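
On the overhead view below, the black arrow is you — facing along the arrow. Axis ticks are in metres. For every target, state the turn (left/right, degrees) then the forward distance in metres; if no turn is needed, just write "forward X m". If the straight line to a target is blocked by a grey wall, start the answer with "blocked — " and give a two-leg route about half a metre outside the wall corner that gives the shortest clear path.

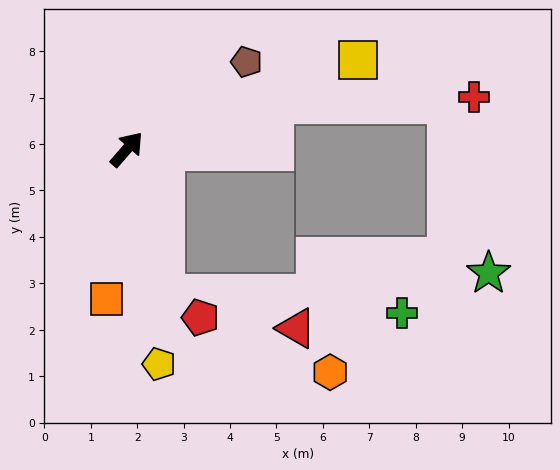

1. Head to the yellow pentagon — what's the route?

turn right 130°, forward 4.7 m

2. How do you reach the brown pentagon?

turn right 13°, forward 3.2 m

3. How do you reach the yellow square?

turn right 28°, forward 5.3 m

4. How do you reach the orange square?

turn right 147°, forward 3.3 m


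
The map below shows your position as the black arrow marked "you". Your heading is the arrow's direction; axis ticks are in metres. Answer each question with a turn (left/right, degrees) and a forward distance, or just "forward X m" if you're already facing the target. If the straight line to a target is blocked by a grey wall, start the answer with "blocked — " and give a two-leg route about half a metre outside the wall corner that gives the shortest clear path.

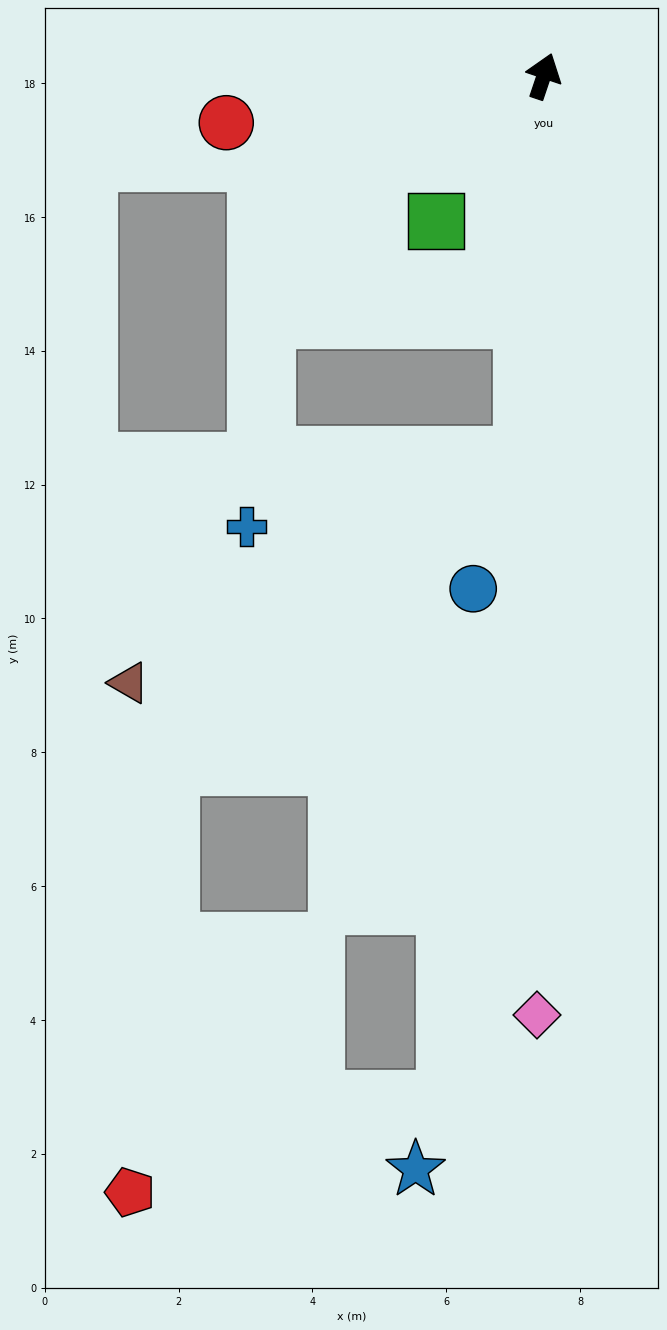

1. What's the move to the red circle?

turn left 117°, forward 4.8 m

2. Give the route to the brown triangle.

blocked — turn right 165°, forward 5.7 m, then turn right 56°, forward 6.8 m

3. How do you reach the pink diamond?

turn right 162°, forward 14.0 m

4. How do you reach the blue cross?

blocked — turn right 165°, forward 5.7 m, then turn right 72°, forward 4.3 m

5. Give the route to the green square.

turn left 162°, forward 2.7 m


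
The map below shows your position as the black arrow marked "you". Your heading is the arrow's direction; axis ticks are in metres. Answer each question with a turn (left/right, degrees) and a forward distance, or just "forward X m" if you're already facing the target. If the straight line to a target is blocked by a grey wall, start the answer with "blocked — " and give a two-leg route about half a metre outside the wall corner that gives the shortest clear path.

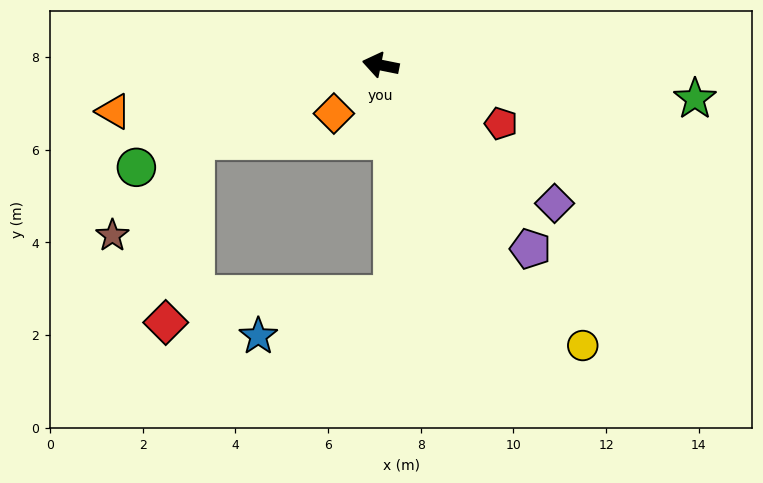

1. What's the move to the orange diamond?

turn left 57°, forward 1.5 m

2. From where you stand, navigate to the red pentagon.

turn left 165°, forward 2.9 m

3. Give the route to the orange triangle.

turn left 21°, forward 5.9 m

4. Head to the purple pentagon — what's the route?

turn left 141°, forward 5.1 m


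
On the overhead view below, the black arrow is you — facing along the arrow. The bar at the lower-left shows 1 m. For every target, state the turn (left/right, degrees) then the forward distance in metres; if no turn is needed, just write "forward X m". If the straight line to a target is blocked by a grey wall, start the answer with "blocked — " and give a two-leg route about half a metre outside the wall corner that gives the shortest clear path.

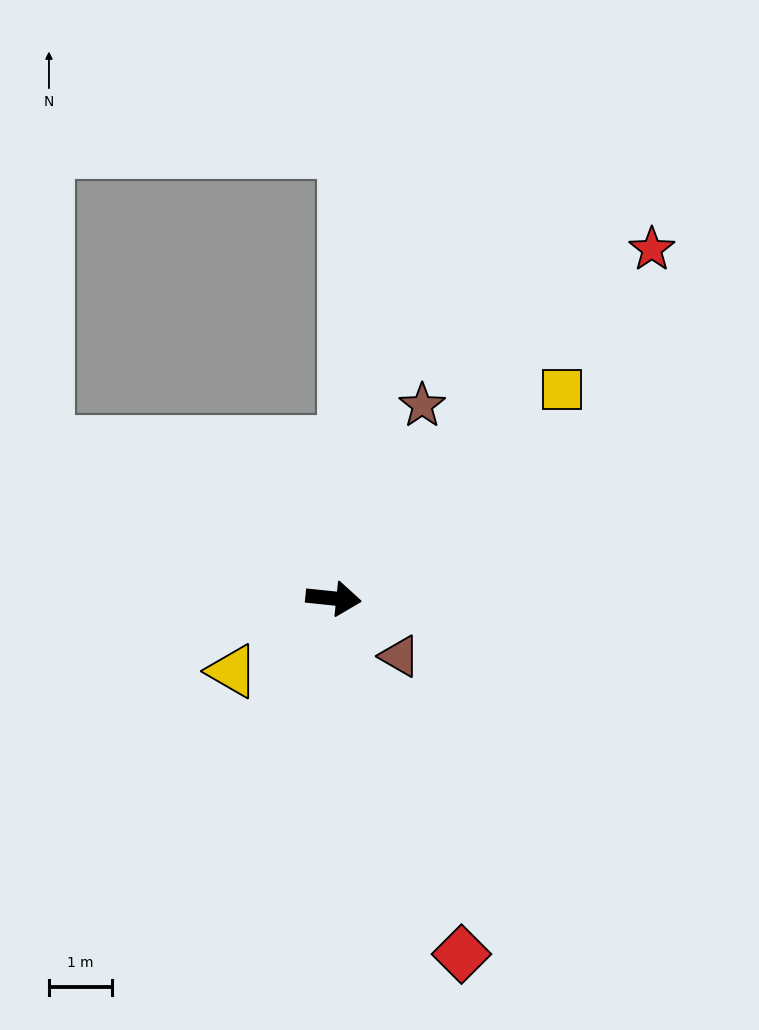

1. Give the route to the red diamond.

turn right 64°, forward 6.0 m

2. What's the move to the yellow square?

turn left 48°, forward 4.9 m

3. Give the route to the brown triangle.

turn right 35°, forward 1.4 m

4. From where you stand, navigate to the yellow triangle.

turn right 138°, forward 2.0 m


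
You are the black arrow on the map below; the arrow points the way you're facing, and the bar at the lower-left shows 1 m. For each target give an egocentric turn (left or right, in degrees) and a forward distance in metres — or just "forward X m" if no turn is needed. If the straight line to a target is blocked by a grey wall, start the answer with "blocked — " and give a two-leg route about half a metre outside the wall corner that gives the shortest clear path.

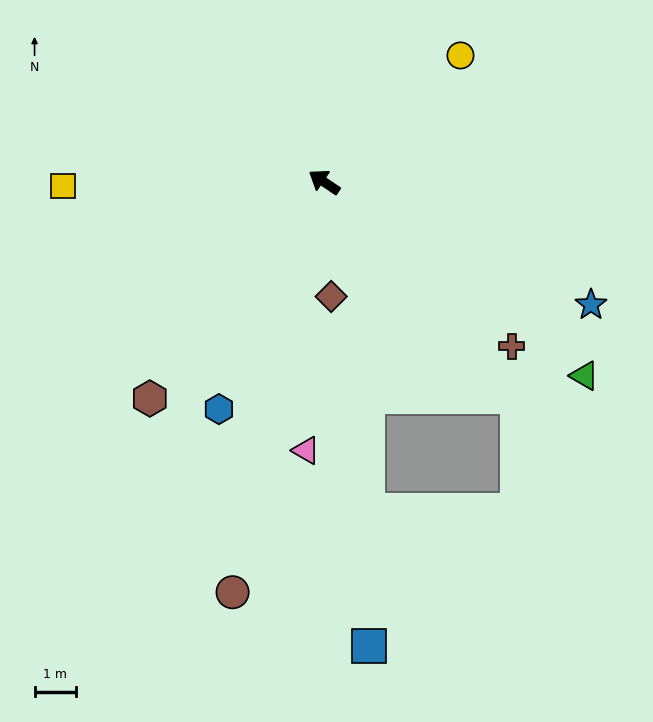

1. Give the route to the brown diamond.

turn left 128°, forward 2.8 m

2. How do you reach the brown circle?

turn left 111°, forward 10.3 m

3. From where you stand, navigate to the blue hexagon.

turn left 99°, forward 6.1 m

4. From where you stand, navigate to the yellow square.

turn left 35°, forward 6.4 m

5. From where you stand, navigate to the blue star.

turn right 171°, forward 7.2 m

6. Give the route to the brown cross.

turn left 173°, forward 6.1 m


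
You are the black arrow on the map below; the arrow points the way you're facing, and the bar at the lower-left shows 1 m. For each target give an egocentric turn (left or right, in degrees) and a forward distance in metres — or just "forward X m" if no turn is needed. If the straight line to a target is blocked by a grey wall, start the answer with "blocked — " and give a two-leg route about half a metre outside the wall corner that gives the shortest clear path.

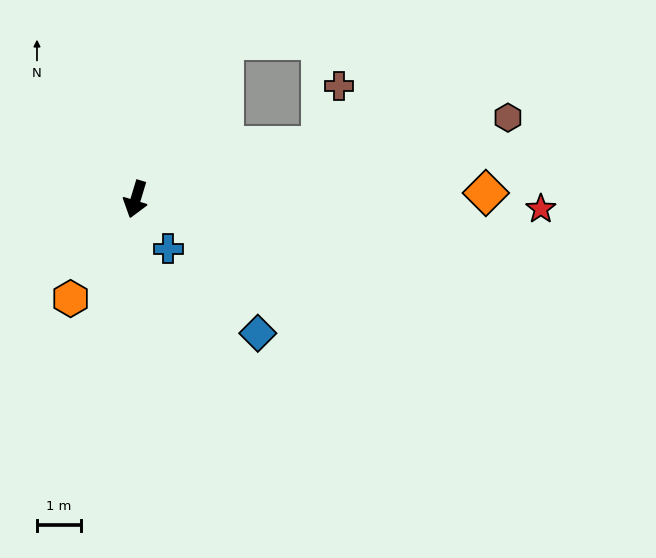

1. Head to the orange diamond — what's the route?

turn left 108°, forward 7.9 m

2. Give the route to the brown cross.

blocked — turn left 123°, forward 4.4 m, then turn left 56°, forward 1.4 m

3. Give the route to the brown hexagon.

turn left 119°, forward 8.6 m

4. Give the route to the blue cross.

turn left 50°, forward 1.3 m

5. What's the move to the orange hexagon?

turn right 16°, forward 2.7 m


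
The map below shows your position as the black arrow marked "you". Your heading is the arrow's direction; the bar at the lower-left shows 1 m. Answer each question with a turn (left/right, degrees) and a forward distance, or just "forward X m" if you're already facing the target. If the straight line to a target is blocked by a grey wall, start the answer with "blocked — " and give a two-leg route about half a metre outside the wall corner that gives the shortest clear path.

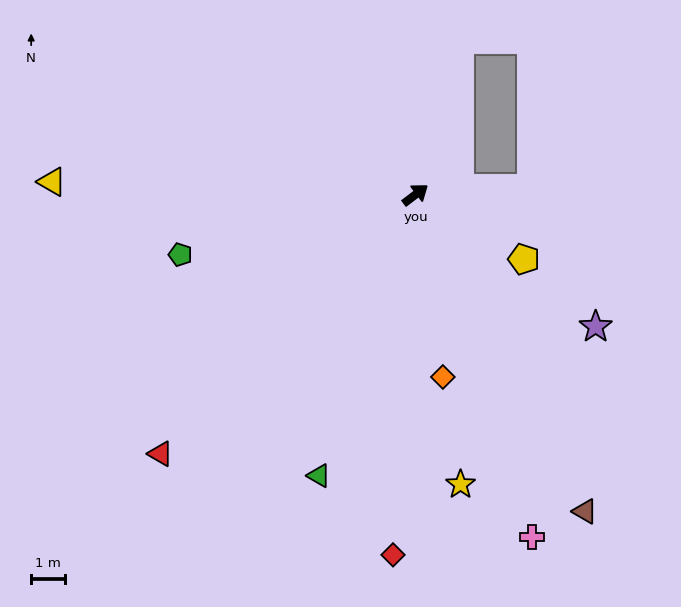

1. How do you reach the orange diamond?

turn right 119°, forward 5.4 m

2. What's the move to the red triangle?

turn right 172°, forward 10.6 m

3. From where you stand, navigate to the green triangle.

turn right 146°, forward 8.7 m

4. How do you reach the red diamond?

turn right 131°, forward 10.6 m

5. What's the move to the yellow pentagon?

turn right 68°, forward 3.7 m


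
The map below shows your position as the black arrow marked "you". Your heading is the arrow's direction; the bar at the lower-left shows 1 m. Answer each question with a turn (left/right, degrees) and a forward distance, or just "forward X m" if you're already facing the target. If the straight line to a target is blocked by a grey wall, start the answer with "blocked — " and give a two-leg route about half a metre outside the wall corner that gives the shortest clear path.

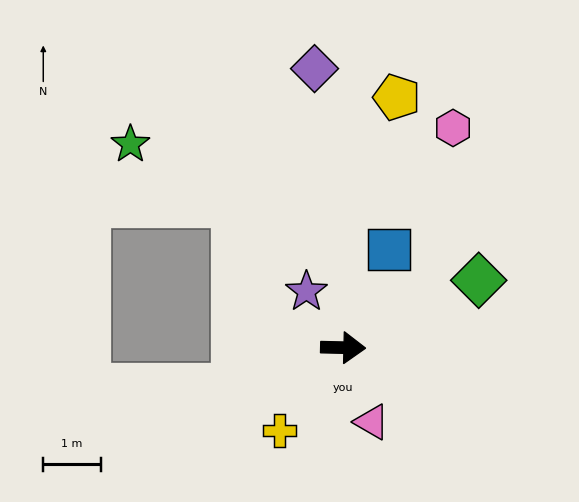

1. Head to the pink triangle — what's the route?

turn right 68°, forward 1.4 m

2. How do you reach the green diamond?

turn left 28°, forward 2.6 m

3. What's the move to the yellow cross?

turn right 126°, forward 1.8 m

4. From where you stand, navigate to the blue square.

turn left 66°, forward 1.9 m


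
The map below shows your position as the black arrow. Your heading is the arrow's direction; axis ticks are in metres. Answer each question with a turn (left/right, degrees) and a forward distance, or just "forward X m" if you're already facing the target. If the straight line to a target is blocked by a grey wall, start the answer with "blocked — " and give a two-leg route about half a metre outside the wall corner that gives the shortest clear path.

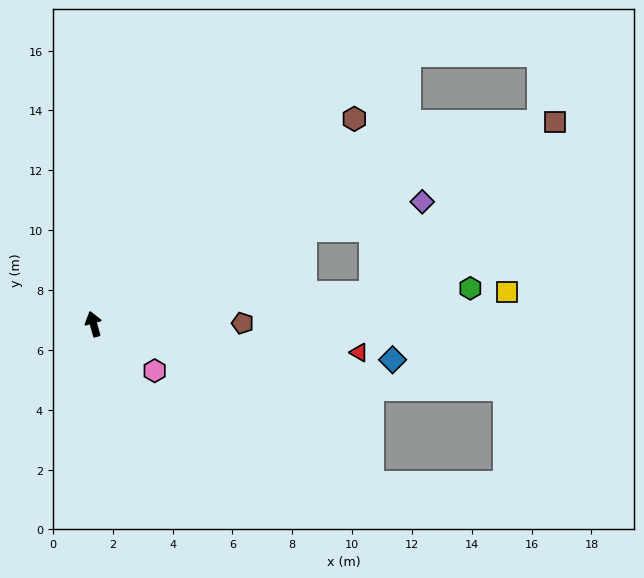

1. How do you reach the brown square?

turn right 82°, forward 16.8 m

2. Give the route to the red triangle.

turn right 112°, forward 8.9 m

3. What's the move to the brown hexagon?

turn right 67°, forward 11.1 m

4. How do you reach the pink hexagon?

turn right 143°, forward 2.6 m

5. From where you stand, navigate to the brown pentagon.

turn right 105°, forward 5.0 m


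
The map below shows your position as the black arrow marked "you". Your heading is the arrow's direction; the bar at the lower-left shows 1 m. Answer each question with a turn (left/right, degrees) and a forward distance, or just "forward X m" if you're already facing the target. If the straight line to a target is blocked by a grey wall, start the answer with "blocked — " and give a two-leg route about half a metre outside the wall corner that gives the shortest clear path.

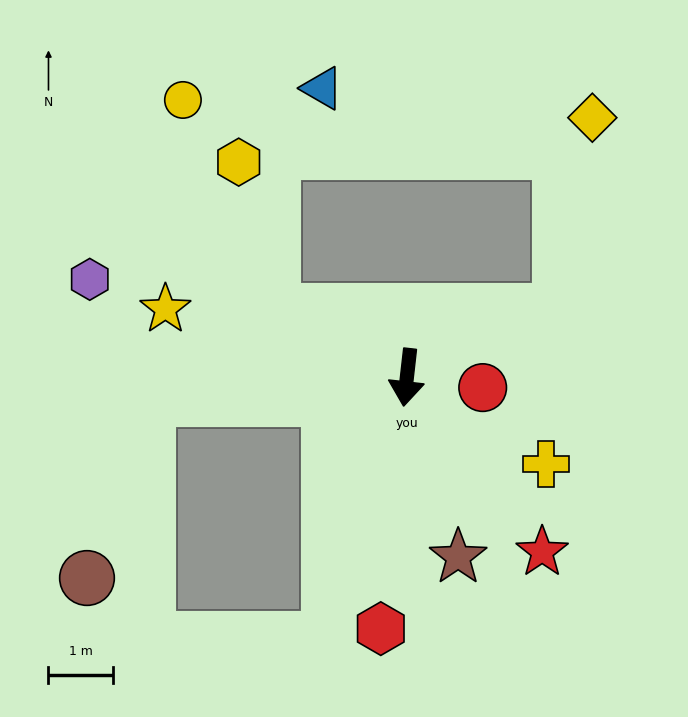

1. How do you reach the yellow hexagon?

blocked — turn right 110°, forward 2.3 m, then turn right 50°, forward 2.4 m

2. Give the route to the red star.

turn left 44°, forward 3.4 m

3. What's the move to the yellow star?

turn right 99°, forward 3.9 m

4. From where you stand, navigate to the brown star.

turn left 22°, forward 2.9 m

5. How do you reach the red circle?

turn left 89°, forward 1.2 m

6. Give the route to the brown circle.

blocked — turn right 79°, forward 4.0 m, then turn left 67°, forward 2.9 m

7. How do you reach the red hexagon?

forward 3.9 m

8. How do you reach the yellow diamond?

blocked — turn left 120°, forward 2.6 m, then turn left 57°, forward 3.0 m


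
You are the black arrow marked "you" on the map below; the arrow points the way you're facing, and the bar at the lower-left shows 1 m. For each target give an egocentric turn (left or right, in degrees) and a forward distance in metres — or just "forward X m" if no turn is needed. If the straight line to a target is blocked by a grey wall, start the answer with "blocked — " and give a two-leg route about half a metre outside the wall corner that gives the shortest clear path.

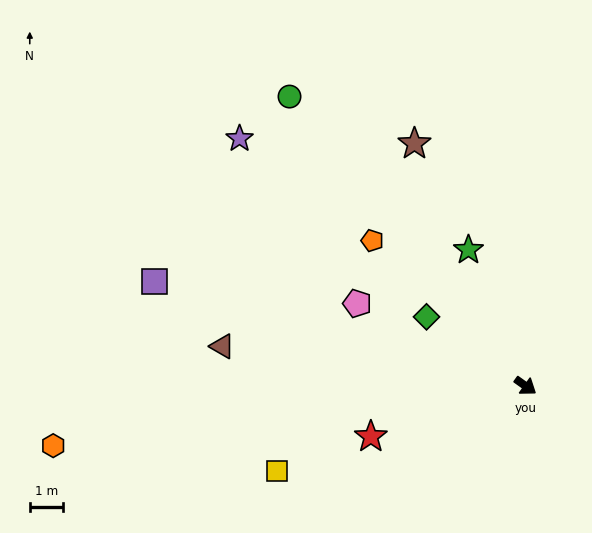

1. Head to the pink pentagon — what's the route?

turn right 171°, forward 5.6 m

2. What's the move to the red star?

turn right 126°, forward 4.8 m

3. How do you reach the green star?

turn left 148°, forward 4.4 m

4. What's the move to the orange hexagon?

turn right 137°, forward 14.2 m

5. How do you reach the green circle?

turn left 165°, forward 11.1 m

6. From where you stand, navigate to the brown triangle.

turn right 152°, forward 9.1 m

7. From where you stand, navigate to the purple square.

turn right 160°, forward 11.5 m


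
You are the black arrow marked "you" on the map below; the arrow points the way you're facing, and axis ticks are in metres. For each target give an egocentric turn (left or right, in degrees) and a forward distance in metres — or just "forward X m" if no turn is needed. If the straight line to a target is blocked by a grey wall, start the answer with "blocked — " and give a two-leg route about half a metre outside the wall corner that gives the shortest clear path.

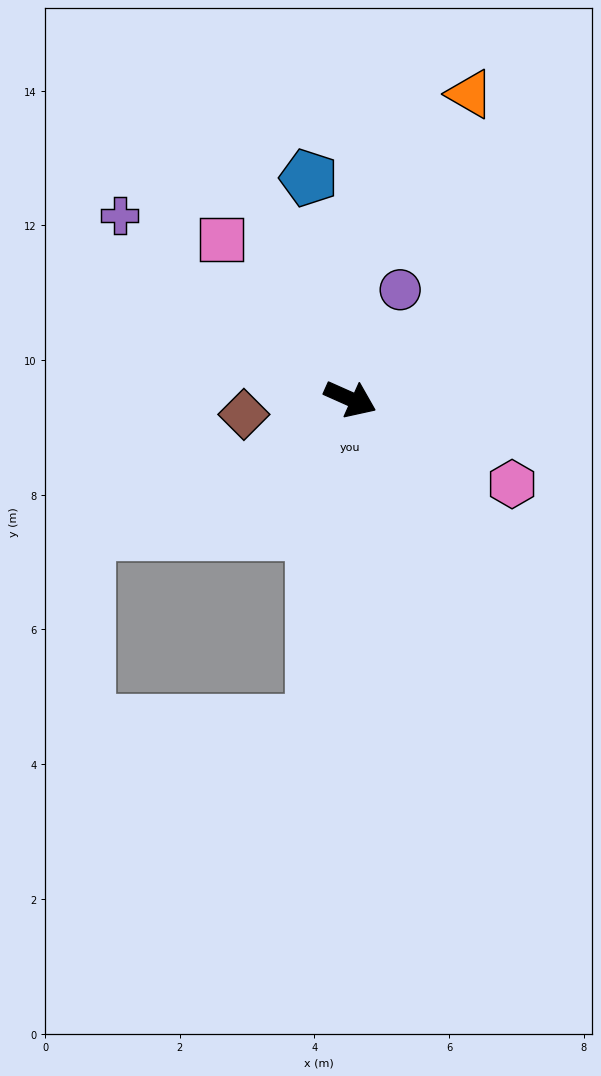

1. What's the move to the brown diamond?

turn right 148°, forward 1.6 m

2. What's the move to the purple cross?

turn left 165°, forward 4.4 m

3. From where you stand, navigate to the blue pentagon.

turn left 125°, forward 3.3 m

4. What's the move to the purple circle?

turn left 90°, forward 1.8 m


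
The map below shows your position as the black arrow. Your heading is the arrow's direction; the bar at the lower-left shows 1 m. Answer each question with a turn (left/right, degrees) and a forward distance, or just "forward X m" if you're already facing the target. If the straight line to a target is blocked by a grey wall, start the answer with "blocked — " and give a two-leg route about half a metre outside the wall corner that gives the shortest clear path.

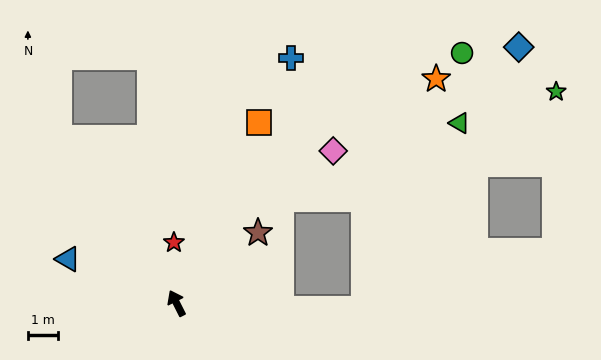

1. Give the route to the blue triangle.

turn left 41°, forward 3.9 m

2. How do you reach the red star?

turn right 24°, forward 2.0 m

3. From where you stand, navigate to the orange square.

turn right 51°, forward 6.6 m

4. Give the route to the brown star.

turn right 76°, forward 3.6 m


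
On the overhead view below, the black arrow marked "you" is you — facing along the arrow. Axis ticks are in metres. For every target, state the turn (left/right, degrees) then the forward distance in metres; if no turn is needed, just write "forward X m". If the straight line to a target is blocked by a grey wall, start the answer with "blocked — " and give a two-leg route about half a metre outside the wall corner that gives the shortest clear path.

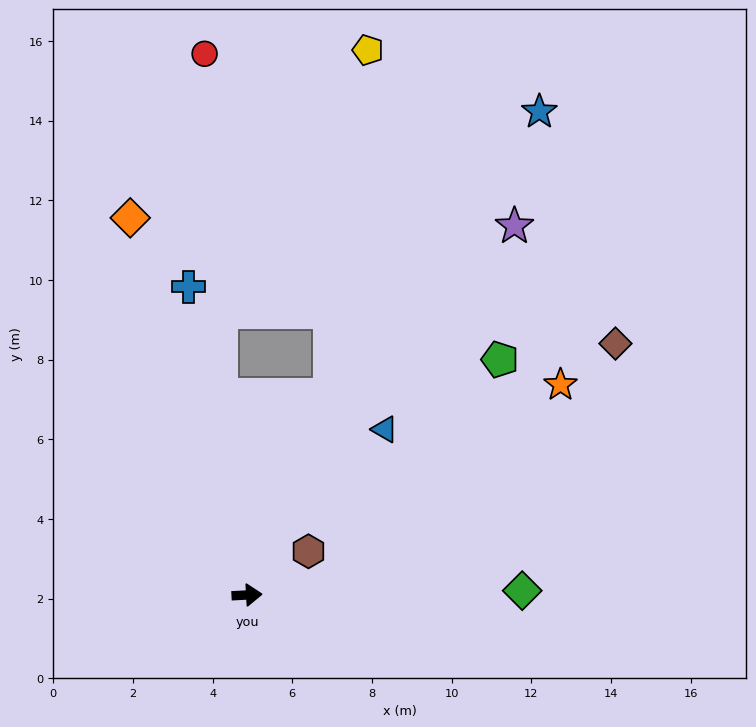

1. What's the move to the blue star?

turn left 56°, forward 14.2 m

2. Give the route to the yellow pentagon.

blocked — turn left 64°, forward 5.4 m, then turn left 17°, forward 8.7 m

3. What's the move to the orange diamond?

turn left 104°, forward 9.9 m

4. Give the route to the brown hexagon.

turn left 32°, forward 1.9 m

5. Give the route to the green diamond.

turn right 2°, forward 6.9 m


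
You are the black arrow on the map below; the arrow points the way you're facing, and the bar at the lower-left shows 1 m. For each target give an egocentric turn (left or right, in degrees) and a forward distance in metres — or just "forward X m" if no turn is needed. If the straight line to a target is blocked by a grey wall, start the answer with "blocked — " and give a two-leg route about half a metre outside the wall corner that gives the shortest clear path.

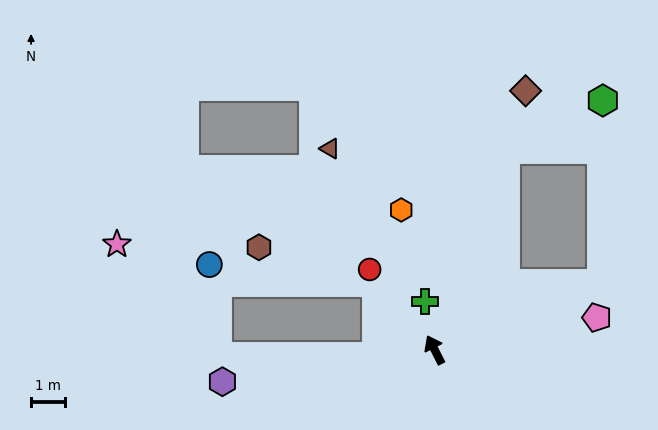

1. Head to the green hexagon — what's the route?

blocked — turn right 47°, forward 6.3 m, then turn right 43°, forward 3.2 m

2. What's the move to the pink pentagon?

turn right 106°, forward 4.9 m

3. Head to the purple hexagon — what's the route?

turn left 72°, forward 6.4 m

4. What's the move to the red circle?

turn left 12°, forward 3.1 m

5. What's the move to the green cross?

turn right 16°, forward 1.5 m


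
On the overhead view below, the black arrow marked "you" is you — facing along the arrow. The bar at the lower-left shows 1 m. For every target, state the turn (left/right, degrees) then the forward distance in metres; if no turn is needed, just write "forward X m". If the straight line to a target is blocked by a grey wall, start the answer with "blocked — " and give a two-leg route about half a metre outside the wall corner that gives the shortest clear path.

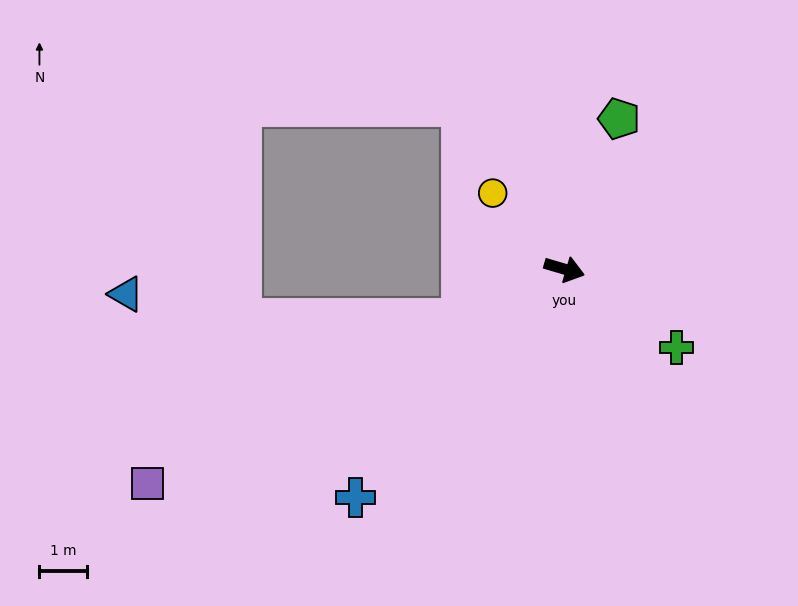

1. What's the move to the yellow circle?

turn left 150°, forward 2.2 m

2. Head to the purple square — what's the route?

turn right 136°, forward 9.9 m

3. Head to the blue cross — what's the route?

turn right 116°, forward 6.5 m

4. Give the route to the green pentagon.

turn left 86°, forward 3.4 m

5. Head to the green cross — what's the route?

turn right 18°, forward 2.9 m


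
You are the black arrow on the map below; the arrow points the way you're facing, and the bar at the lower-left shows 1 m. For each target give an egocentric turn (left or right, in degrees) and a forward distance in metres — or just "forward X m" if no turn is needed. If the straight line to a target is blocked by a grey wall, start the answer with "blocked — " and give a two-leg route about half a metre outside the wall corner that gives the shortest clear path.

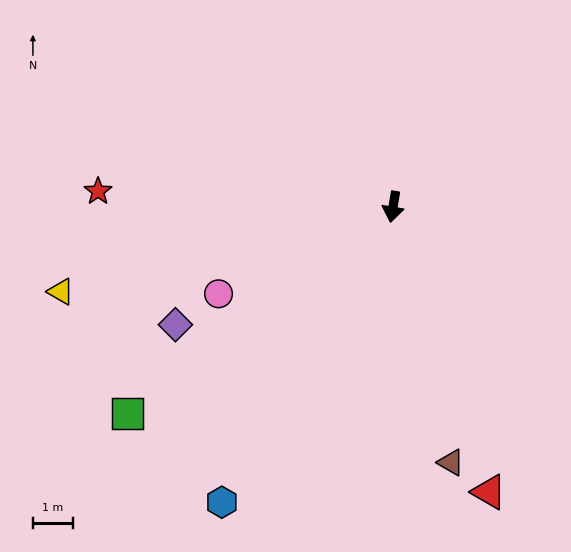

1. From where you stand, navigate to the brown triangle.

turn left 22°, forward 6.5 m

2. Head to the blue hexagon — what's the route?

turn right 21°, forward 8.5 m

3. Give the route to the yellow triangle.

turn right 66°, forward 8.5 m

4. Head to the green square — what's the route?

turn right 43°, forward 8.4 m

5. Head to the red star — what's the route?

turn right 84°, forward 7.4 m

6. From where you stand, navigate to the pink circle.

turn right 54°, forward 4.9 m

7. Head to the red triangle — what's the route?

turn left 28°, forward 7.5 m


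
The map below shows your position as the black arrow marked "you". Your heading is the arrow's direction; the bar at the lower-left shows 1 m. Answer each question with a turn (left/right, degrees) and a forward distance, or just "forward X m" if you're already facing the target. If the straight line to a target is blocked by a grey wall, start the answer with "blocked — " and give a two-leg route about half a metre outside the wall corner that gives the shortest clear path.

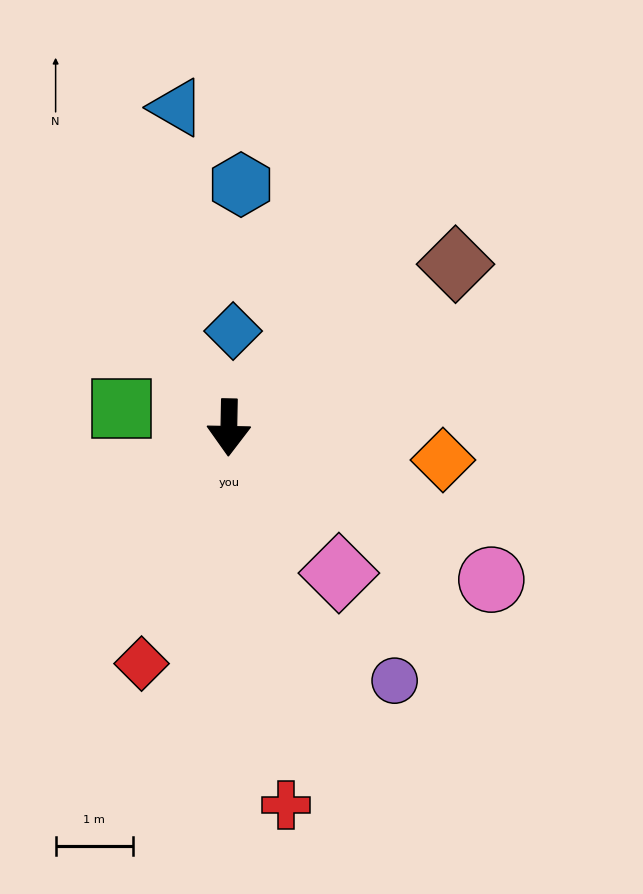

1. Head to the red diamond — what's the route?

turn right 19°, forward 3.2 m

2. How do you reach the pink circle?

turn left 61°, forward 3.9 m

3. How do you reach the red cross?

turn left 10°, forward 4.9 m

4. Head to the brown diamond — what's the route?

turn left 127°, forward 3.6 m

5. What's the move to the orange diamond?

turn left 82°, forward 2.8 m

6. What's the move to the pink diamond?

turn left 38°, forward 2.4 m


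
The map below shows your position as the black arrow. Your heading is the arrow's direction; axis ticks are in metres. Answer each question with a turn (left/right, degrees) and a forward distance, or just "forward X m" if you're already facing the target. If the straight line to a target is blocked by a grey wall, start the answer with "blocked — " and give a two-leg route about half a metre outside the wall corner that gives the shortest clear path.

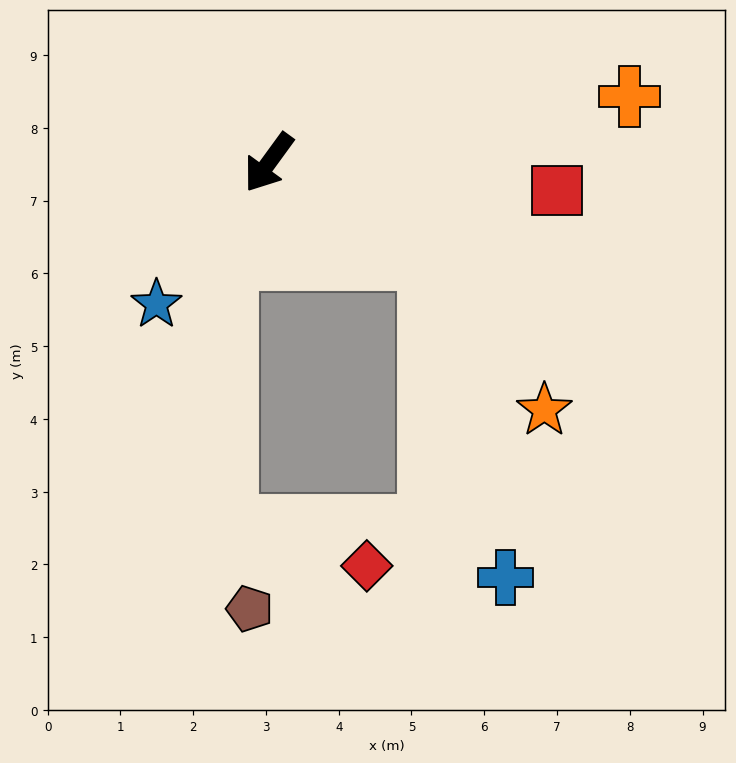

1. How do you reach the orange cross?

turn left 136°, forward 5.0 m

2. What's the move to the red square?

turn left 121°, forward 4.0 m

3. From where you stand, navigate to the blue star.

turn right 2°, forward 2.5 m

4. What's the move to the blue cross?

blocked — turn left 95°, forward 2.6 m, then turn right 45°, forward 4.5 m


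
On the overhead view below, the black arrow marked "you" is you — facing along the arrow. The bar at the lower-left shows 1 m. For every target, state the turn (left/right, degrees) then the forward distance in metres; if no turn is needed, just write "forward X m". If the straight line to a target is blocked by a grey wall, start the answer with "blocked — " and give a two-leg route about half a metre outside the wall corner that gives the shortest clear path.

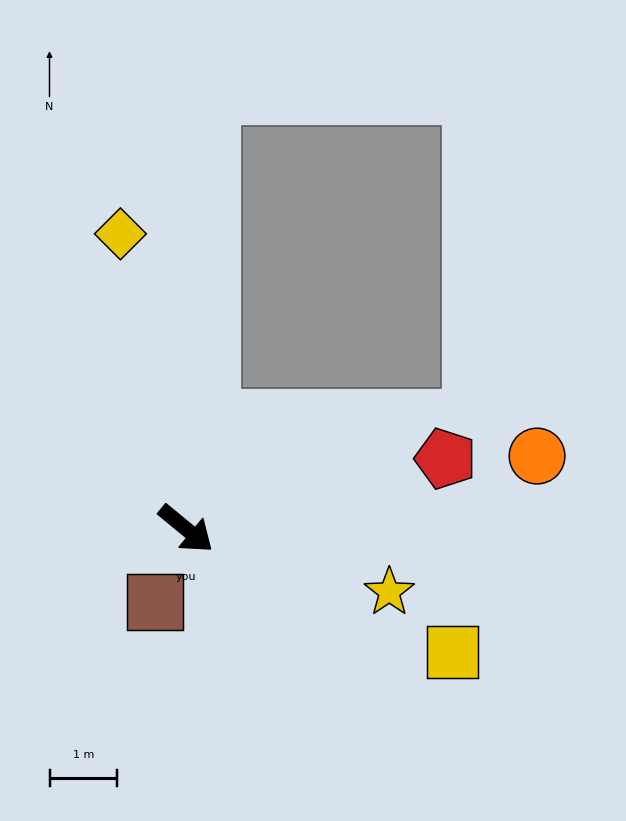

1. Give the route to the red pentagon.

turn left 55°, forward 4.0 m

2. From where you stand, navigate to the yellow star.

turn left 22°, forward 3.1 m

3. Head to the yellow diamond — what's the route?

turn left 142°, forward 4.5 m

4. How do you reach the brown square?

turn right 74°, forward 1.2 m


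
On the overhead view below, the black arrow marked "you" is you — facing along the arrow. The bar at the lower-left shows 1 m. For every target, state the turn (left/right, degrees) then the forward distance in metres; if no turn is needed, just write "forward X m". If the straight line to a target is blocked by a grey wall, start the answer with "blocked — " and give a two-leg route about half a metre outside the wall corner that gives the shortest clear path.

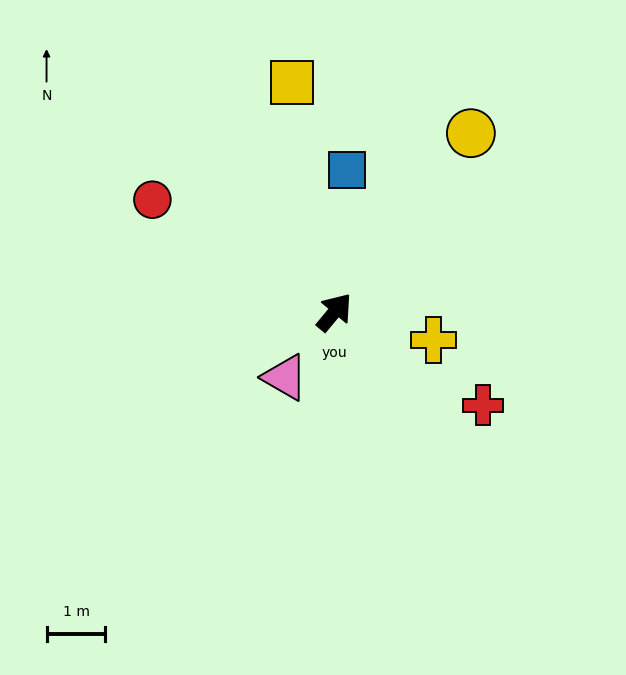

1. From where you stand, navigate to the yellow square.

turn left 50°, forward 4.0 m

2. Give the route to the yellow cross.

turn right 66°, forward 1.7 m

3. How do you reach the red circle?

turn left 98°, forward 3.6 m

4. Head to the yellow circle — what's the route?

turn left 2°, forward 3.8 m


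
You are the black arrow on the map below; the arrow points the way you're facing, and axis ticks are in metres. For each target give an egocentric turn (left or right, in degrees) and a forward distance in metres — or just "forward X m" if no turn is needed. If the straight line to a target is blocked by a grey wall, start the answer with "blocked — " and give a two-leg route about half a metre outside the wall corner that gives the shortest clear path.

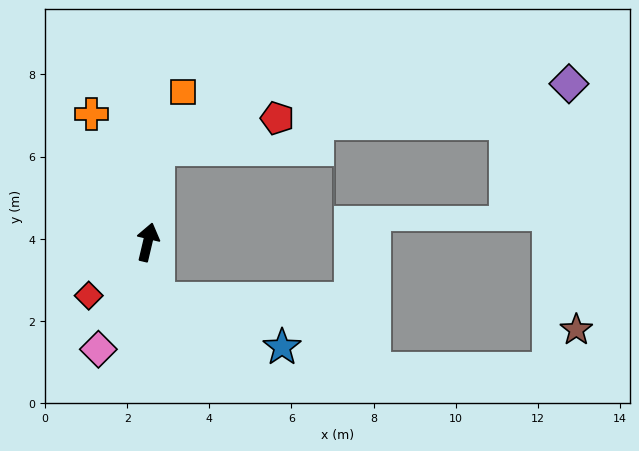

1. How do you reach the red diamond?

turn left 145°, forward 1.9 m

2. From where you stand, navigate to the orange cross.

turn left 37°, forward 3.4 m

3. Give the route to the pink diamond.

turn left 169°, forward 2.9 m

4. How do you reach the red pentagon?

blocked — turn left 7°, forward 2.3 m, then turn right 69°, forward 3.0 m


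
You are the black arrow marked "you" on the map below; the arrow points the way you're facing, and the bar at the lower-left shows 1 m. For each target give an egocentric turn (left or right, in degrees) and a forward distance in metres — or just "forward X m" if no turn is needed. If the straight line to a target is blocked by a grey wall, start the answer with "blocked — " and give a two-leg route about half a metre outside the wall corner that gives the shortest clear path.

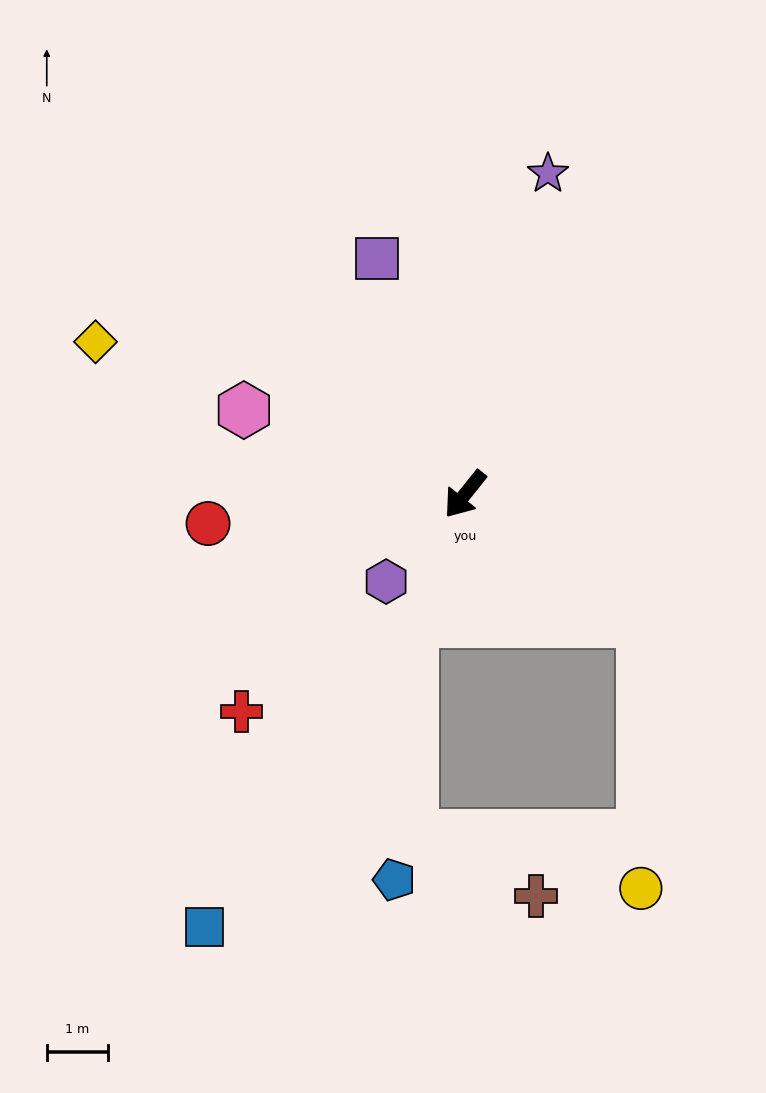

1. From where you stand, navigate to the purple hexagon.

turn right 3°, forward 1.9 m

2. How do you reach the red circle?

turn right 45°, forward 4.2 m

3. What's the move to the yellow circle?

blocked — turn left 93°, forward 3.6 m, then turn right 55°, forward 4.4 m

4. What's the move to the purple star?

turn right 156°, forward 5.4 m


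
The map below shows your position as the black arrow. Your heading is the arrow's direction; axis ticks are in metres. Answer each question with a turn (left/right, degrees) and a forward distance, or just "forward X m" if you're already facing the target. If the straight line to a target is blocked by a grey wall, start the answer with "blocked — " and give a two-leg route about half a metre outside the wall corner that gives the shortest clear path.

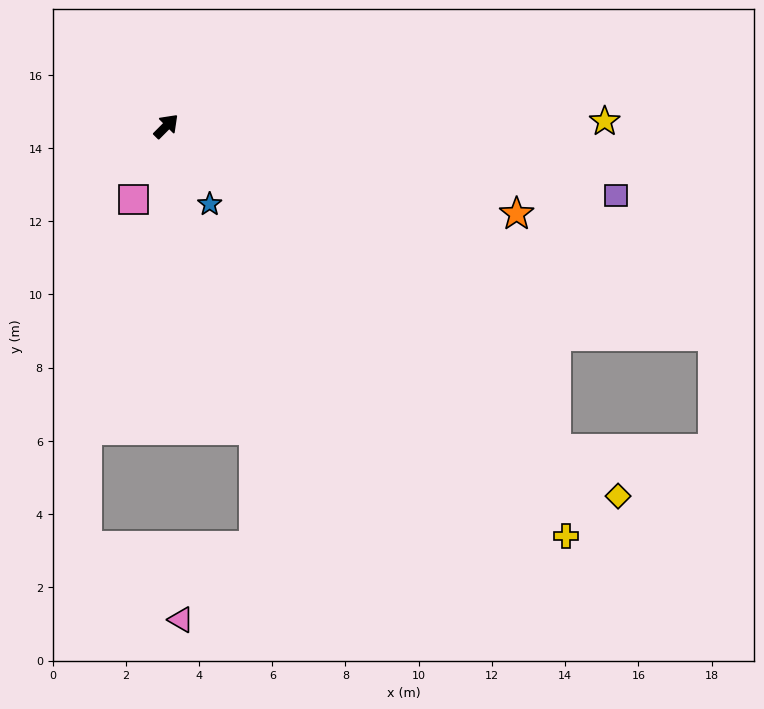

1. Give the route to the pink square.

turn right 159°, forward 2.2 m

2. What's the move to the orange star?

turn right 59°, forward 9.9 m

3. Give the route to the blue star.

turn right 106°, forward 2.4 m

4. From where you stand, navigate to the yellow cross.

turn right 91°, forward 15.6 m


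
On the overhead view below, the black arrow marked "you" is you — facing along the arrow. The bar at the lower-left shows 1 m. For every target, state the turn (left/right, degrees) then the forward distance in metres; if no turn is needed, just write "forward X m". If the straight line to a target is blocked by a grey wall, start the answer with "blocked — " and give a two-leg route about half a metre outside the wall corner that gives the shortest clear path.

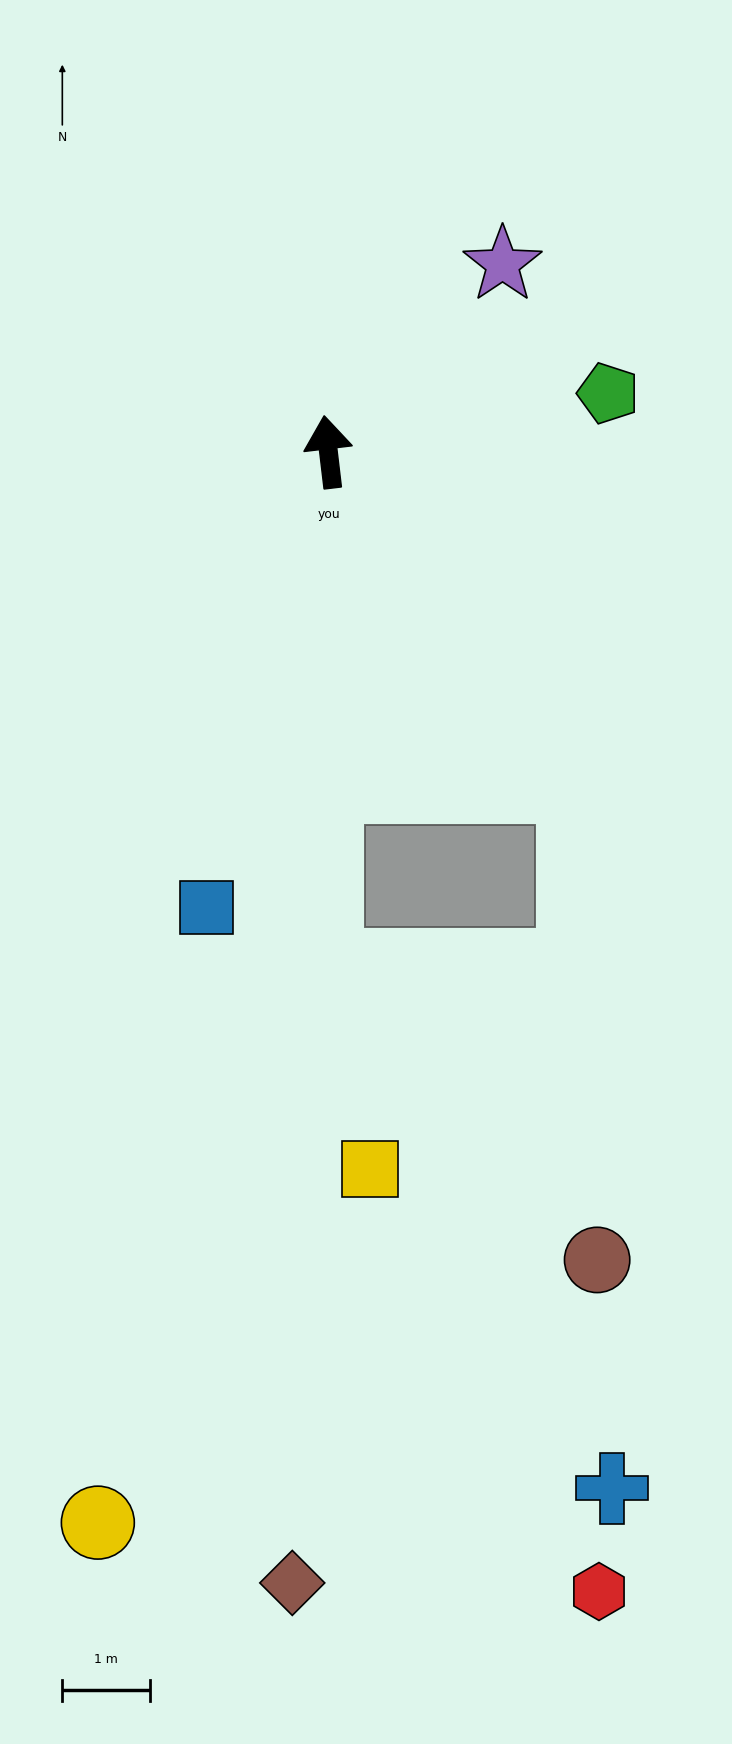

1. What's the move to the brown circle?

blocked — turn right 150°, forward 4.8 m, then turn right 34°, forward 5.4 m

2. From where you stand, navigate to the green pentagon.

turn right 85°, forward 3.3 m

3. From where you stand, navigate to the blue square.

turn left 158°, forward 5.4 m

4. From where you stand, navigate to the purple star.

turn right 50°, forward 2.9 m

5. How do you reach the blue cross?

blocked — turn left 173°, forward 5.9 m, then turn left 29°, forward 6.8 m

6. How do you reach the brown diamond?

turn left 171°, forward 13.0 m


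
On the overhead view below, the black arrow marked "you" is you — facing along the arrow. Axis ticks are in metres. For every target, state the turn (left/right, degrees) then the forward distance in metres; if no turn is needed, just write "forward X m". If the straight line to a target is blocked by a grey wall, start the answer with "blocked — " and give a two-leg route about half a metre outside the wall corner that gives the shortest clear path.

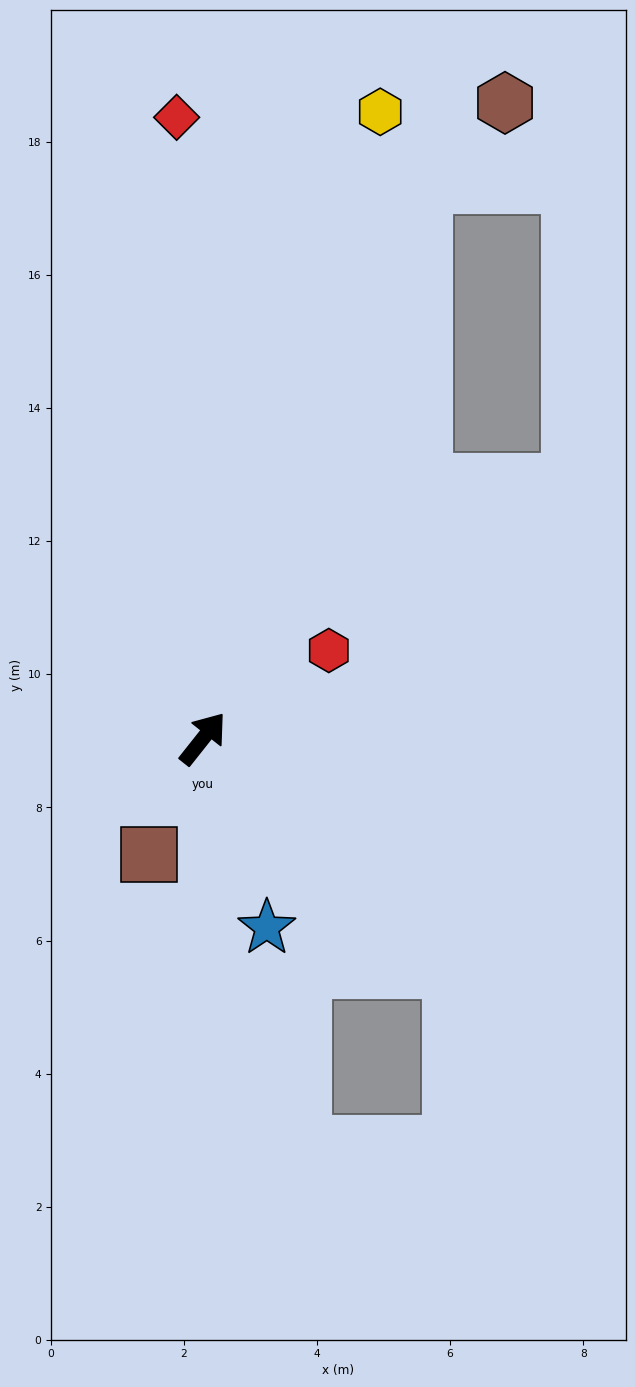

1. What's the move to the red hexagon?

turn right 17°, forward 2.3 m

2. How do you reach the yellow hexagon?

turn left 23°, forward 9.8 m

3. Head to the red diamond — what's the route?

turn left 41°, forward 9.3 m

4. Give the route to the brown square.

turn right 166°, forward 1.9 m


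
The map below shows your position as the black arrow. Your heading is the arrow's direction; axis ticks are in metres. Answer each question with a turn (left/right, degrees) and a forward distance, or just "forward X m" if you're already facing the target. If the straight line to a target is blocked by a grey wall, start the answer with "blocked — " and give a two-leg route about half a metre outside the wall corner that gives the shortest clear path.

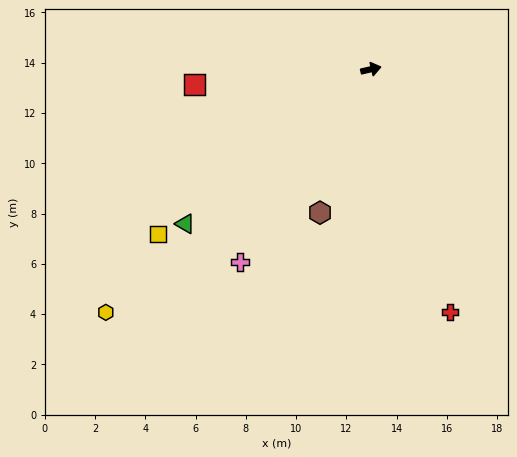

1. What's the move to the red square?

turn left 172°, forward 7.0 m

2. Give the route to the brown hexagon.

turn right 123°, forward 6.1 m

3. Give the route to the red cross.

turn right 85°, forward 10.2 m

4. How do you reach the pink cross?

turn right 137°, forward 9.3 m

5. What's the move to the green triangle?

turn right 153°, forward 9.6 m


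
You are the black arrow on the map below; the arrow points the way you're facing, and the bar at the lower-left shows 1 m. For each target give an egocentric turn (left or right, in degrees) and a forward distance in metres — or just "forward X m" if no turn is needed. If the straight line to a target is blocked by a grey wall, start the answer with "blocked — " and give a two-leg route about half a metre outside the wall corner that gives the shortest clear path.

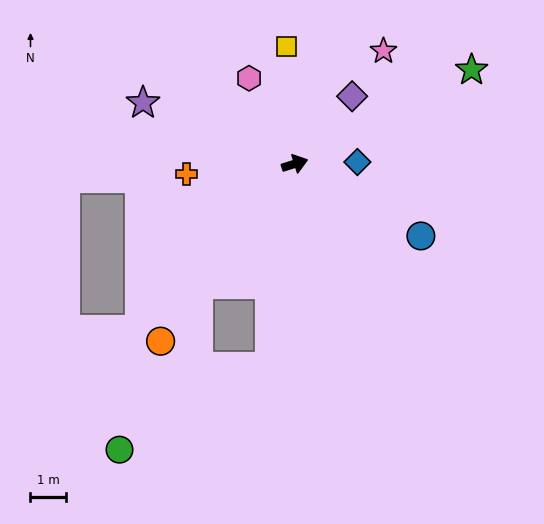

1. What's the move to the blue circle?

turn right 47°, forward 4.1 m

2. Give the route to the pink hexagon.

turn left 101°, forward 2.8 m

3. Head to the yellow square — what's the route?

turn left 77°, forward 3.3 m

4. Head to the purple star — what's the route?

turn left 141°, forward 4.7 m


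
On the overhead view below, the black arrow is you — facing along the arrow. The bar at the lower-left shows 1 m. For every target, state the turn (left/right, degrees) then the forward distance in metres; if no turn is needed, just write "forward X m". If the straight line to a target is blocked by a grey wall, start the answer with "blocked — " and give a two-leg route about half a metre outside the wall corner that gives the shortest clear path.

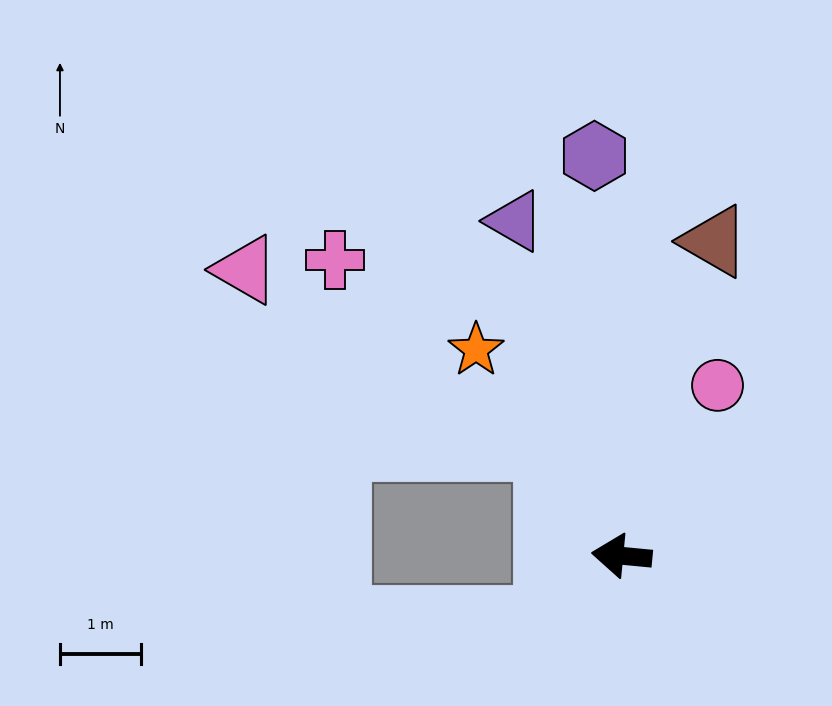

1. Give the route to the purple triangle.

turn right 67°, forward 4.3 m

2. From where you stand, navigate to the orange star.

turn right 49°, forward 3.1 m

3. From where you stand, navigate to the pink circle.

turn right 114°, forward 2.4 m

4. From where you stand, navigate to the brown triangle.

turn right 101°, forward 4.0 m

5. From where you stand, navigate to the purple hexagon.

turn right 81°, forward 4.9 m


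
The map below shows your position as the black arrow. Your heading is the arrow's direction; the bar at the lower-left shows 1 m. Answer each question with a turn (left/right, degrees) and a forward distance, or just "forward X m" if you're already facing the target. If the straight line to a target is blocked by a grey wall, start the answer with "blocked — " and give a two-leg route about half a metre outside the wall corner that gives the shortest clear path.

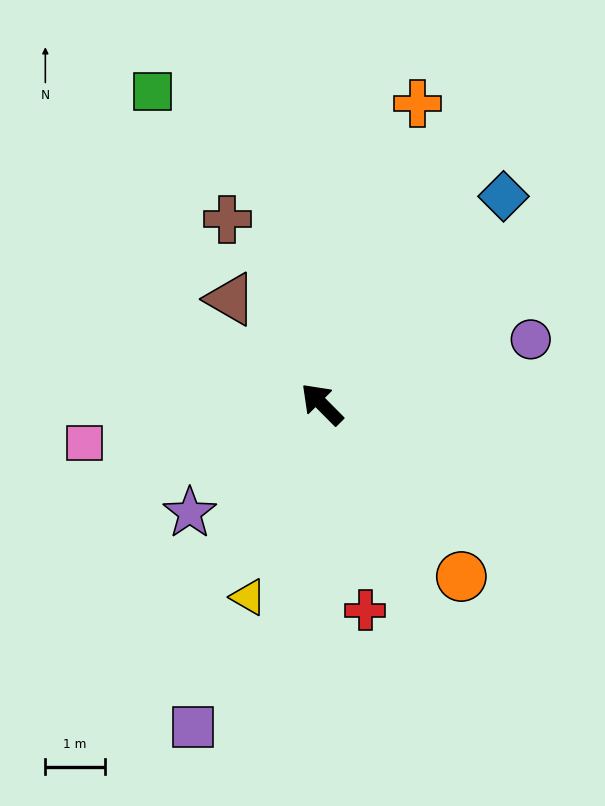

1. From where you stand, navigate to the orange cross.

turn right 62°, forward 5.3 m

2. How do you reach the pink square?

turn left 55°, forward 4.0 m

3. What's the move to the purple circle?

turn right 118°, forward 3.7 m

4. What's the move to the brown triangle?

turn right 4°, forward 2.3 m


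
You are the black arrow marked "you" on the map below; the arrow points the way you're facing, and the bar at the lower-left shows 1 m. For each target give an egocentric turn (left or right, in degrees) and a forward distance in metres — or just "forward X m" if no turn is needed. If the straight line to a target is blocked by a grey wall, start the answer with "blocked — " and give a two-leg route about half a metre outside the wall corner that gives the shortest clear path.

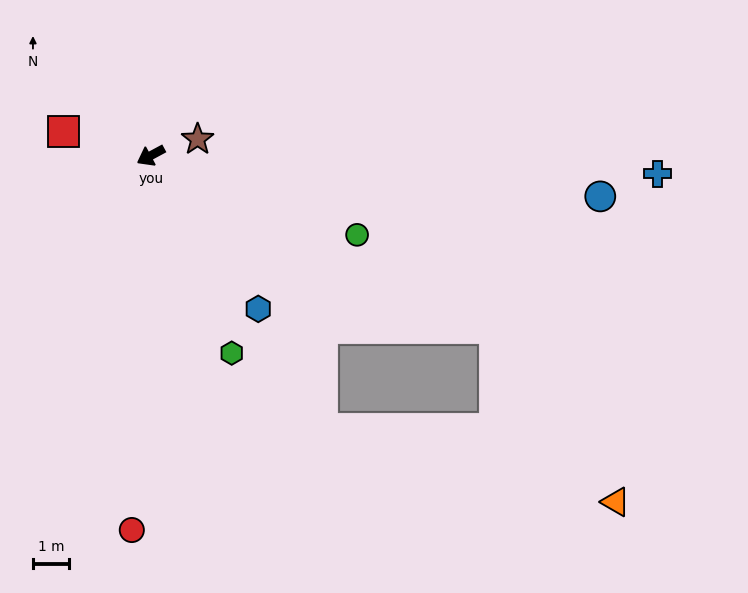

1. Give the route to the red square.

turn right 44°, forward 2.5 m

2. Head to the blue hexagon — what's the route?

turn left 97°, forward 5.1 m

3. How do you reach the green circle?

turn left 131°, forward 6.0 m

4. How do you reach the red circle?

turn left 59°, forward 10.3 m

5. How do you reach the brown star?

turn left 171°, forward 1.4 m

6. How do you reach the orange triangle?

blocked — turn left 125°, forward 10.5 m, then turn right 28°, forward 5.8 m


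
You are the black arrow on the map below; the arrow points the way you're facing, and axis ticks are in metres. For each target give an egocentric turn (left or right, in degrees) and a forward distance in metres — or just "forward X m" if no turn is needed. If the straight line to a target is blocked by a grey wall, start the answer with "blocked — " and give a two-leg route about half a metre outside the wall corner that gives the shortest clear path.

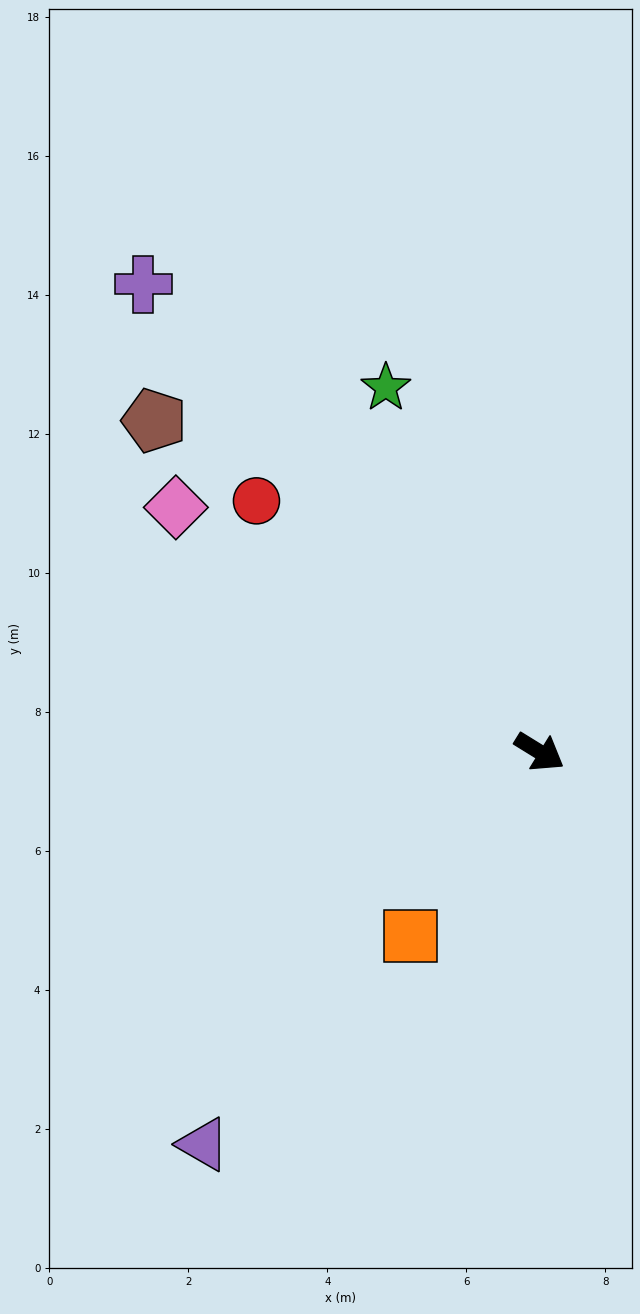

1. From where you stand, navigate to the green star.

turn left 145°, forward 5.7 m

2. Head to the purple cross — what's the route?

turn left 162°, forward 8.8 m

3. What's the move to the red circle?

turn left 170°, forward 5.4 m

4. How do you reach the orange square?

turn right 93°, forward 3.2 m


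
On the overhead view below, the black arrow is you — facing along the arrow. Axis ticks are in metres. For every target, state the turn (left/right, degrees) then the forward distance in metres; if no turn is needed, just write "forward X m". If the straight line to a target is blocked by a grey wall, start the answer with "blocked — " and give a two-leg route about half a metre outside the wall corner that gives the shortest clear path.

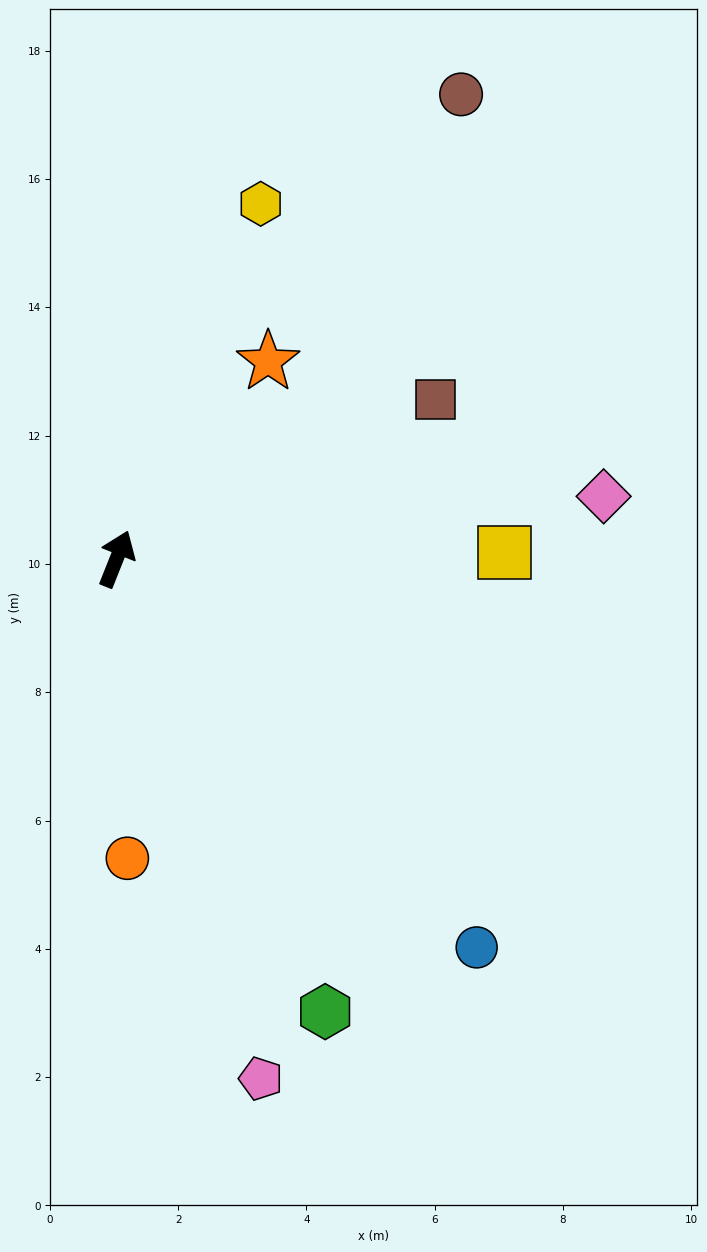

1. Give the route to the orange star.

turn right 16°, forward 3.9 m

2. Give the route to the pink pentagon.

turn right 143°, forward 8.4 m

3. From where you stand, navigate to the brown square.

turn right 42°, forward 5.6 m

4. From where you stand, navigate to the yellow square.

turn right 67°, forward 6.0 m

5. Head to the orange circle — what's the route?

turn right 156°, forward 4.7 m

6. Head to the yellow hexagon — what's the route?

forward 6.0 m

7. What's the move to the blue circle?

turn right 115°, forward 8.3 m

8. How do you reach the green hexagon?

turn right 134°, forward 7.8 m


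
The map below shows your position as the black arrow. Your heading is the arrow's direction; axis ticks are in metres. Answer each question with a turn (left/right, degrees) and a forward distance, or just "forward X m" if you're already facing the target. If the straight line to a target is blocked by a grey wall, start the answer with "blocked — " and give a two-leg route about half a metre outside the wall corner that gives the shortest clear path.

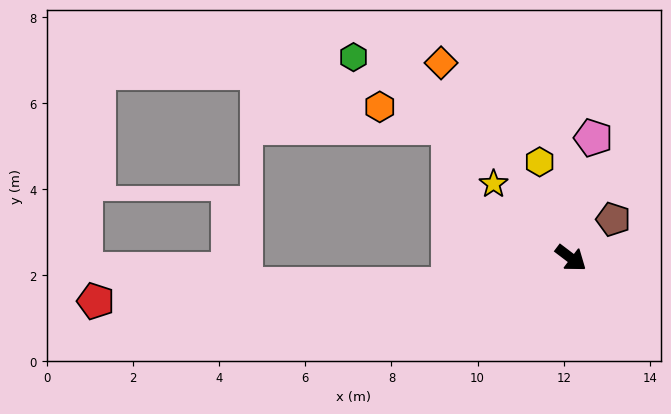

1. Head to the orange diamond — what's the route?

turn left 161°, forward 5.4 m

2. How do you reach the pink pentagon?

turn left 117°, forward 2.8 m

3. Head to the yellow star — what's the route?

turn left 173°, forward 2.5 m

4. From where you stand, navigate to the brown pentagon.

turn left 80°, forward 1.3 m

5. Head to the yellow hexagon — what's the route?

turn left 145°, forward 2.3 m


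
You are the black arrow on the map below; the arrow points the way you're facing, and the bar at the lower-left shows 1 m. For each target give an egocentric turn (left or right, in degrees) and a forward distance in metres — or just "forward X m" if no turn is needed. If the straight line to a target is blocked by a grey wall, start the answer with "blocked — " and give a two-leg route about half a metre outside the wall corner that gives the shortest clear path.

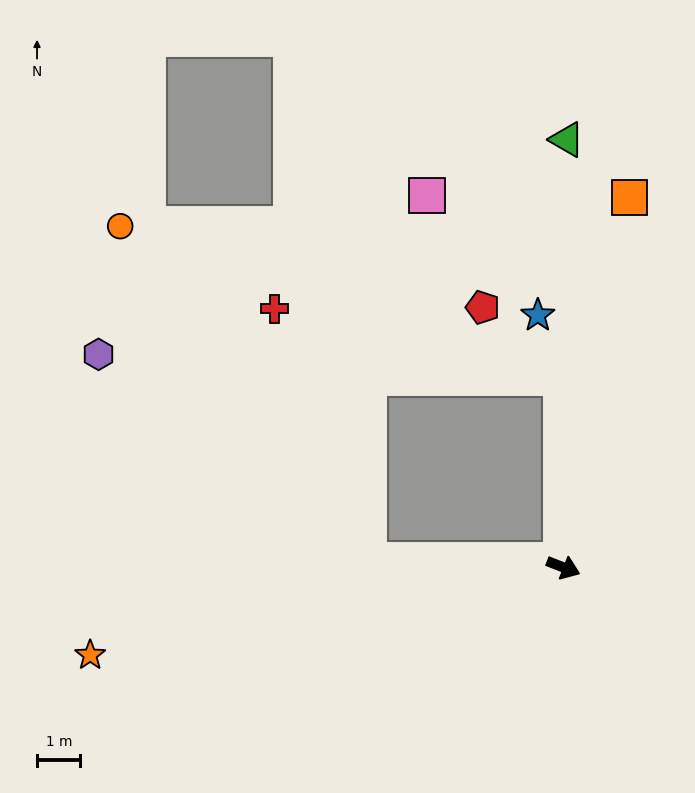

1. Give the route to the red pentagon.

blocked — turn left 112°, forward 4.4 m, then turn left 47°, forward 2.4 m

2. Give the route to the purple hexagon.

blocked — turn right 161°, forward 4.5 m, then turn right 35°, forward 7.8 m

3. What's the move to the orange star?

turn right 148°, forward 11.1 m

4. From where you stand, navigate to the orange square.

turn left 101°, forward 8.6 m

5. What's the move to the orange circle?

blocked — turn right 161°, forward 4.5 m, then turn right 51°, forward 9.6 m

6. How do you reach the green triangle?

turn left 111°, forward 9.8 m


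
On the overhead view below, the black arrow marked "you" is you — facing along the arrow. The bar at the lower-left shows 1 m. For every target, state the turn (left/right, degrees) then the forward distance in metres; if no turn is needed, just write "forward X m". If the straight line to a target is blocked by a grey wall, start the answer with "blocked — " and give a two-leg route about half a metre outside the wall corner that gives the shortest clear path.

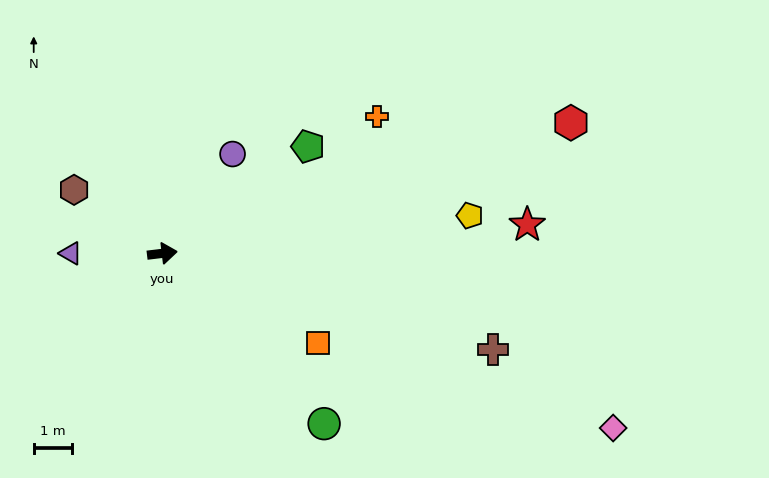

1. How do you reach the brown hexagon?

turn left 137°, forward 2.8 m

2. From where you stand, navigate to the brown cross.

turn right 23°, forward 8.9 m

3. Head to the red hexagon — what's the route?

turn left 11°, forward 11.1 m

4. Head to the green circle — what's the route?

turn right 53°, forward 6.1 m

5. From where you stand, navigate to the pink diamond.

turn right 28°, forward 12.5 m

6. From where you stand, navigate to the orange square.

turn right 37°, forward 4.7 m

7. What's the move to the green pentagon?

turn left 29°, forward 4.7 m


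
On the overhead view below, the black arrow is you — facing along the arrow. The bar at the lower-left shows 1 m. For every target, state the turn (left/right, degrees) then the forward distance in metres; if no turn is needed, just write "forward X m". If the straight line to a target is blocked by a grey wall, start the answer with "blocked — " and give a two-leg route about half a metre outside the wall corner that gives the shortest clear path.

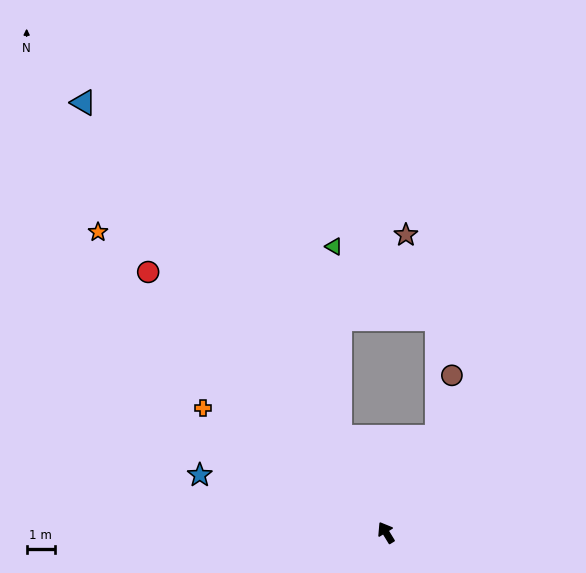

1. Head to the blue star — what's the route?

turn left 41°, forward 6.8 m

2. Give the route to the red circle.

turn left 11°, forward 12.4 m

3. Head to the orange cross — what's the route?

turn left 24°, forward 7.8 m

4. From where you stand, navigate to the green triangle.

blocked — turn right 6°, forward 3.7 m, then turn right 23°, forward 6.7 m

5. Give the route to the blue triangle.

turn left 4°, forward 18.5 m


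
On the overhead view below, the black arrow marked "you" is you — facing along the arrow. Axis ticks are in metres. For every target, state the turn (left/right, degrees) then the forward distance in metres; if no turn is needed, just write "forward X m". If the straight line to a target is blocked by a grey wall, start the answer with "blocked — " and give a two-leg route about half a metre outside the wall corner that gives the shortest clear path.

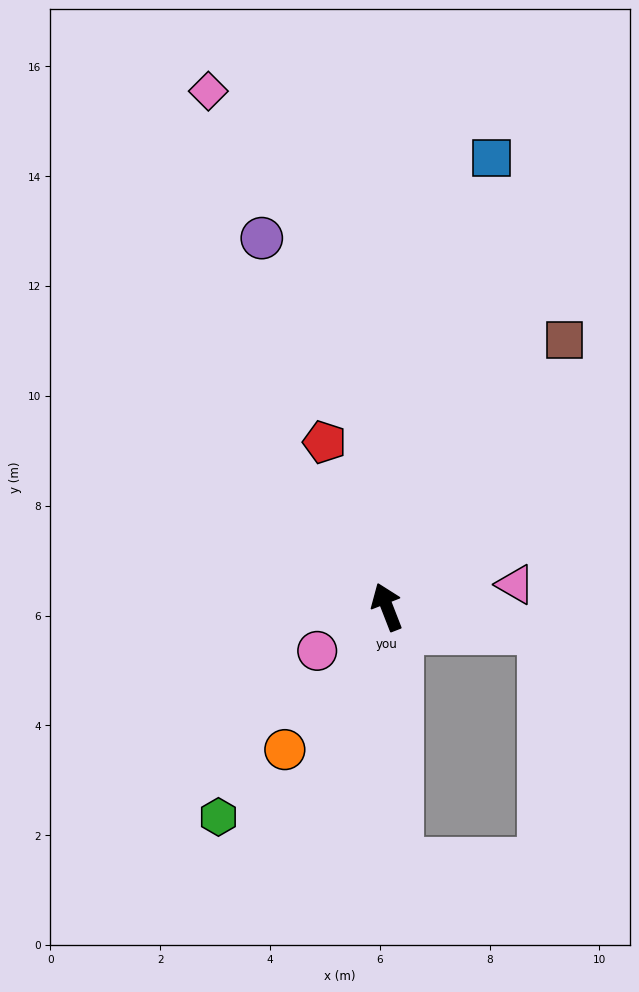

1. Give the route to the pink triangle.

turn right 101°, forward 2.4 m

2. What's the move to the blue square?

turn right 34°, forward 8.4 m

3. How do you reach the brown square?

turn right 55°, forward 5.8 m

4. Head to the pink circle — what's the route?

turn left 101°, forward 1.5 m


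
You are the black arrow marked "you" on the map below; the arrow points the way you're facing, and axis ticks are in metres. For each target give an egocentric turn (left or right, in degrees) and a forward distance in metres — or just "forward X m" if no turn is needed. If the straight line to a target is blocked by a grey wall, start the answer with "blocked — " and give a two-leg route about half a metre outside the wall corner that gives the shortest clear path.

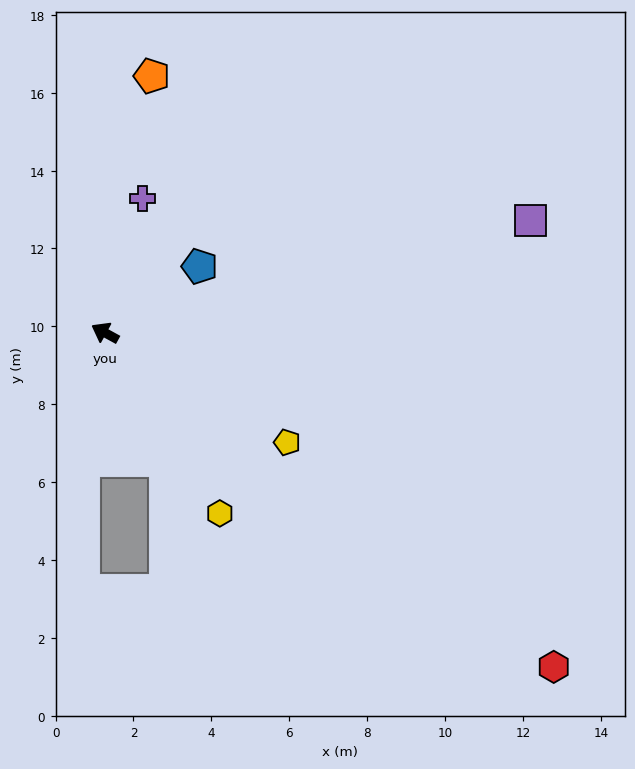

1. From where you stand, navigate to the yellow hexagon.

turn left 151°, forward 5.5 m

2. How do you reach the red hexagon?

turn left 172°, forward 14.4 m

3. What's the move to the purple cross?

turn right 77°, forward 3.6 m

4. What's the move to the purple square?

turn right 137°, forward 11.3 m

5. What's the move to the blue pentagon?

turn right 116°, forward 3.0 m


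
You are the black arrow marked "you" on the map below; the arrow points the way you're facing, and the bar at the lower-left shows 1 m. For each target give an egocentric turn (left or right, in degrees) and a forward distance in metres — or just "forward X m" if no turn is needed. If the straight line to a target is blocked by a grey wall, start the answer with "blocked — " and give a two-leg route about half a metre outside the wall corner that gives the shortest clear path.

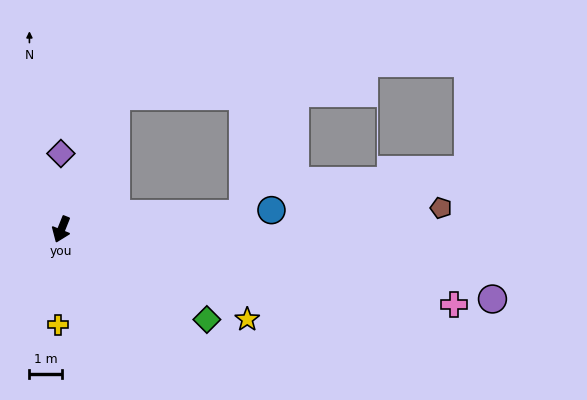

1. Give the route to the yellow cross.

turn left 20°, forward 2.9 m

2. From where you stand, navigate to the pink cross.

turn left 101°, forward 12.2 m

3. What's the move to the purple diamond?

turn right 158°, forward 2.3 m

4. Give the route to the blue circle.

turn left 117°, forward 6.4 m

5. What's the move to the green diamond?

turn left 80°, forward 5.2 m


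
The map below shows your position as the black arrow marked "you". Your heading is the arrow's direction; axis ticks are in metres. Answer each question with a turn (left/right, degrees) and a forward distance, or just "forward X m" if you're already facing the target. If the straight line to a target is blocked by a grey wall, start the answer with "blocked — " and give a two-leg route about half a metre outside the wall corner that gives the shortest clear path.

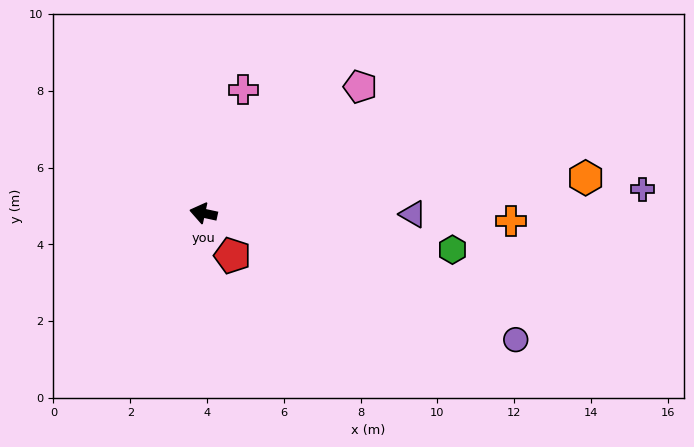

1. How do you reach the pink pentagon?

turn right 129°, forward 5.2 m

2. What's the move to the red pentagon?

turn left 137°, forward 1.3 m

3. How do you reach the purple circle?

turn left 170°, forward 8.8 m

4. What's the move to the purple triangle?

turn right 168°, forward 5.5 m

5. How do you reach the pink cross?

turn right 96°, forward 3.4 m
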